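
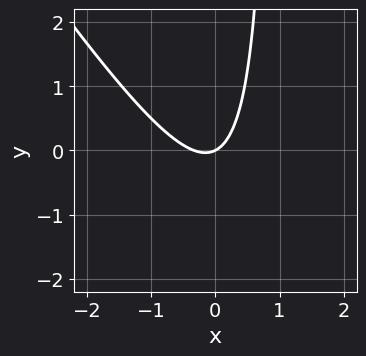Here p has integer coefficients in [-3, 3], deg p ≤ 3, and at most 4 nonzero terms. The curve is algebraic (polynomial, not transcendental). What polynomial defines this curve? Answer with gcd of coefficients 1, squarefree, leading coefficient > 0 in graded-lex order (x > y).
3*x^2 + 2*x*y + x - 2*y

(a) The degree is 2 — a generic line meets the curve in up to 2 points.
(b) Reading off the gridlines: it crosses the x-axis at the gridline x = 0; it crosses the y-axis at the gridline y = 0.
(c) Putting this together gives p.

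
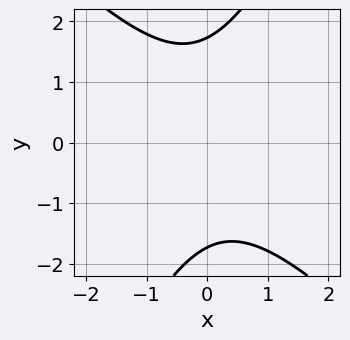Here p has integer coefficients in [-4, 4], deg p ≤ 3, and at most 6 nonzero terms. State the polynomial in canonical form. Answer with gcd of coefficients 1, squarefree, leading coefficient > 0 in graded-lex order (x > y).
First, the degree is 2 — the shape is more complex than any degree-1 curve.
Next, reading off the gridlines: the curve avoids every integer x-axis point in the box.
Finally, fitting integer coefficients to these (and the overall shape) gives p.

2*x^2 + x*y - y^2 + 3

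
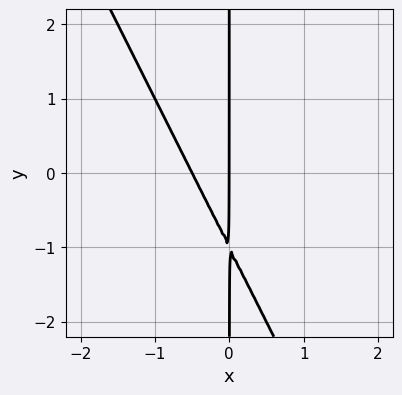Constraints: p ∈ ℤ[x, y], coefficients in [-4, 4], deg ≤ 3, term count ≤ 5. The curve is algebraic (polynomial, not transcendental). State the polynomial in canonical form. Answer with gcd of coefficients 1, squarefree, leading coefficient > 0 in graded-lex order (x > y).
First, degree: no degree-1 curve has this shape, so deg p = 2.
Next, from the visible intercepts: it meets the x-axis at x = 0 (among the integer gridlines); every point of the y-axis in the box is on the curve.
Finally, these observations pin down the coefficients.

2*x^2 + x*y + x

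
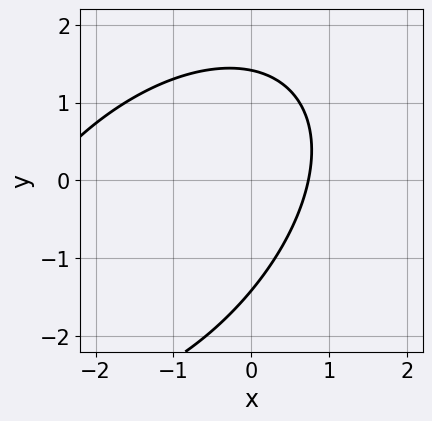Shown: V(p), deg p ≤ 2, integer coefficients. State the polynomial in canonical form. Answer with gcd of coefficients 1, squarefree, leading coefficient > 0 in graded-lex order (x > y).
x^2 - x*y + y^2 + 2*x - 2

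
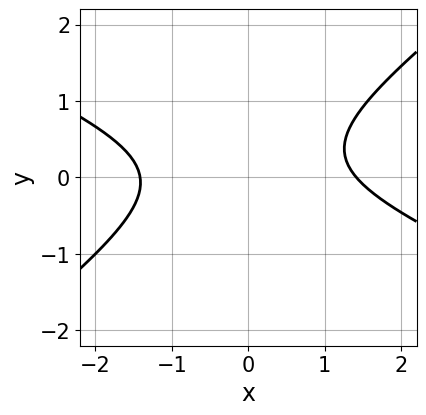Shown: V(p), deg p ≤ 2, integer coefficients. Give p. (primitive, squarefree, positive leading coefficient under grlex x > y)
x^2 + x*y - 3*y^2 + y - 2

The degree is 2 — no degree-1 curve has this shape.
From the axis intercepts and sections: no y-intercept at any integer in the box.
Solving for integer coefficients yields p as stated.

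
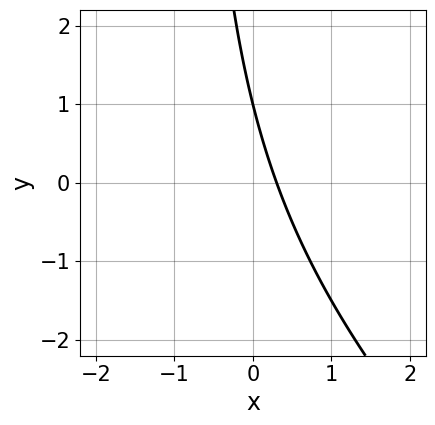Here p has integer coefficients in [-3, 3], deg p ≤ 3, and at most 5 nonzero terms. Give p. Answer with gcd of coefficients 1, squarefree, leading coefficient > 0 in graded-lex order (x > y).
x^2 + x*y + 3*x + y - 1

1. The degree is 2 — the shape is more complex than any degree-1 curve.
2. From the axis intercepts and sections: it crosses the y-axis at the gridline y = 1.
3. Together with the visible shape, these determine p as stated.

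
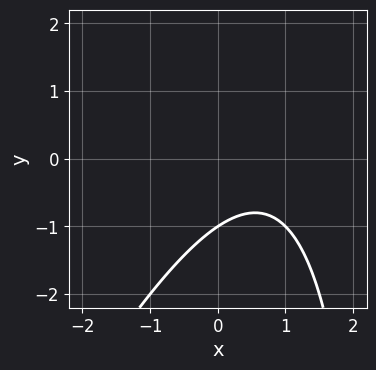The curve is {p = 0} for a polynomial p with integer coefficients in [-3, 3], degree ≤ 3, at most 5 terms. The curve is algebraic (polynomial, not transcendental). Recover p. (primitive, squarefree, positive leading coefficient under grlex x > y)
2*x^2 - x*y - 3*x + 3*y + 3

(a) The degree is 2 — no degree-1 curve has this shape.
(b) From the axis intercepts and sections: it misses every integer gridline on the x-axis; it meets the y-axis at y = -1 (among the integer gridlines).
(c) Assembling these constraints gives the stated polynomial.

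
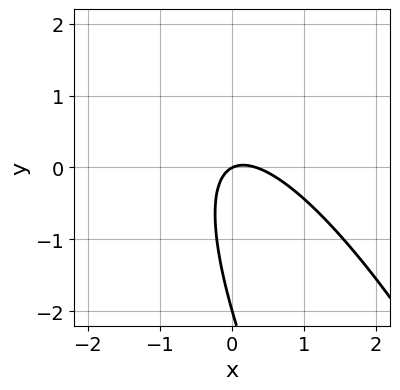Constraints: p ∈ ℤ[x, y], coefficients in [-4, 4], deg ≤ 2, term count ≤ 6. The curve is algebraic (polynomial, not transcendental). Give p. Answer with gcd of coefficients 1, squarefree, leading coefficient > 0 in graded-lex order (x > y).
3*x^2 + 3*x*y + y^2 - x + 2*y

1. Degree: no degree-1 curve has this shape, so deg p = 2.
2. Against the integer gridlines: the y-axis gridline crossings are at y ∈ {-2, 0}; it meets the x-axis at x = 0 (among the integer gridlines).
3. The integer polynomial consistent with all of this is the stated p.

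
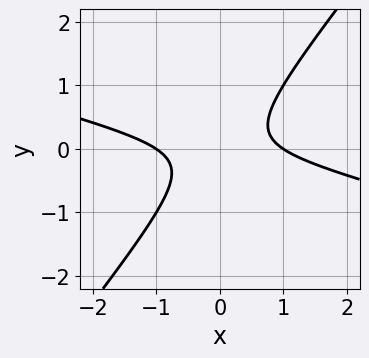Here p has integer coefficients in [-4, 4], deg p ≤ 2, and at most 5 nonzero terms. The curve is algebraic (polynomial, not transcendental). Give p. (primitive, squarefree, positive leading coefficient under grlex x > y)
x^2 + 3*x*y - 3*y^2 - 1

(a) deg p = 2.
(b) Against the integer gridlines: the curve avoids every integer y-axis point in the box; the x-axis gridline crossings are at x ∈ {-1, 1}.
(c) Fitting integer coefficients to these (and the overall shape) gives p.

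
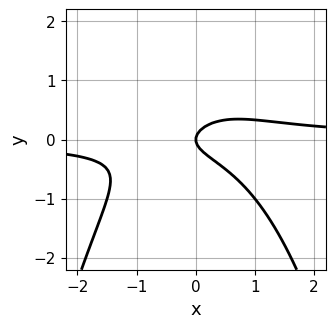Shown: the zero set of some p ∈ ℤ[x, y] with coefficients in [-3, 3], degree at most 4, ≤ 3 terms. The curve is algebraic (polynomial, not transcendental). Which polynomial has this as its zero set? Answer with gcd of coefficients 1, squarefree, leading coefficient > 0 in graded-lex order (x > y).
2*x^2*y + 3*y^2 - x

1. deg p = 3.
2. Against the integer gridlines: it meets the y-axis at y = 0 (among the integer gridlines); it crosses the x-axis at the gridline x = 0.
3. Together with the visible shape, these determine p as stated.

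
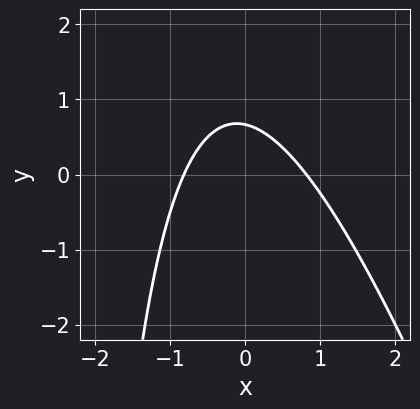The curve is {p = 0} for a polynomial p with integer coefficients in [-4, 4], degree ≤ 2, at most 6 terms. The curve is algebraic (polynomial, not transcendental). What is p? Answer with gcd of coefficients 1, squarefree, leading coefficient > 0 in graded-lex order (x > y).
3*x^2 + x*y + 3*y - 2

The degree is 2 — no degree-1 curve has this shape.
Matching integer coefficients to the picture gives p.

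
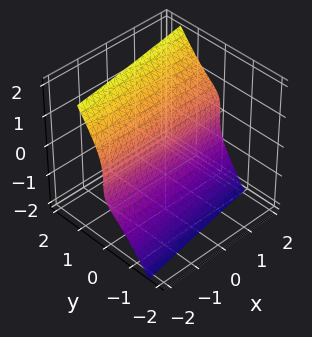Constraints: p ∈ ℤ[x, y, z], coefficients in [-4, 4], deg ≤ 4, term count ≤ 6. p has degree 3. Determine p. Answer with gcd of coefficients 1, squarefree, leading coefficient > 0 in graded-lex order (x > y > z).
First, the degree is 3 — a generic line meets the surface in up to 3 points.
Then, from the visible intercepts: the visible x-axis segment lies entirely on the surface; it crosses the z-axis at the gridline z = 0.
Finally, together with the visible shape, these determine p as stated.

x*y*z - 3*y^3 + z^3 - 3*y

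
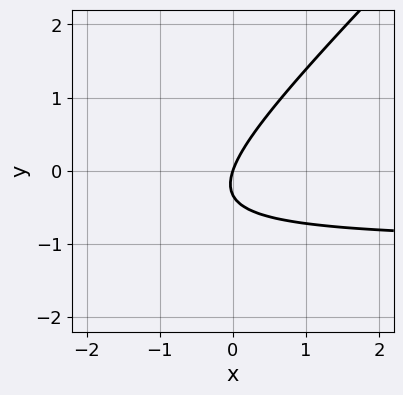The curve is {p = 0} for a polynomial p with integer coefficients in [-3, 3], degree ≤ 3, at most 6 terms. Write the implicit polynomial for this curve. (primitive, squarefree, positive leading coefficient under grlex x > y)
3*x*y - 3*y^2 + 3*x - y

deg p = 2. No degree-1 curve has this shape.
Observable constraints: it crosses the x-axis at the gridline x = 0; it crosses the y-axis at the gridline y = 0.
These observations pin down the coefficients.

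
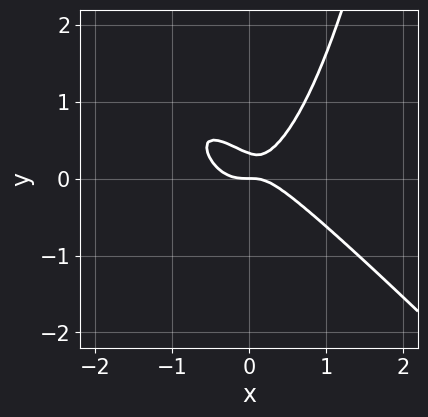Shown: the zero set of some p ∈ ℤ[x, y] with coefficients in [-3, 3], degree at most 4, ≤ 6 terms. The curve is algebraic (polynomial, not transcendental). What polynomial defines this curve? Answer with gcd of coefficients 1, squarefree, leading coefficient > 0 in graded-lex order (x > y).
(a) Degree: a generic line meets the curve in up to 3 points, so deg p = 3.
(b) Against the integer gridlines: it crosses the y-axis at the gridline y = 0; it meets the x-axis at x = 0 (among the integer gridlines).
(c) The integer polynomial consistent with all of this is the stated p.

3*x^3 + 3*x^2*y - x*y - 3*y^2 + y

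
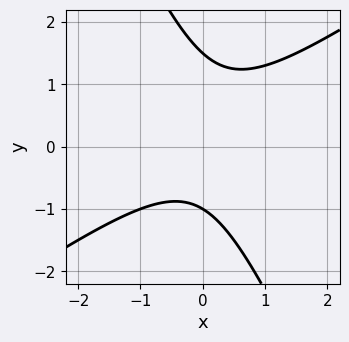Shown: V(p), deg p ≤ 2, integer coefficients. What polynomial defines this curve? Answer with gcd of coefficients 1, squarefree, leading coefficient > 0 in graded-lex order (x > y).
3*x^2 - 3*x*y - 2*y^2 + y + 3

(a) The degree is 2 — no degree-1 curve has this shape.
(b) From the visible intercepts: one y-axis crossing is at y = -1; the curve avoids every integer x-axis point in the box.
(c) The integer polynomial consistent with all of this is the stated p.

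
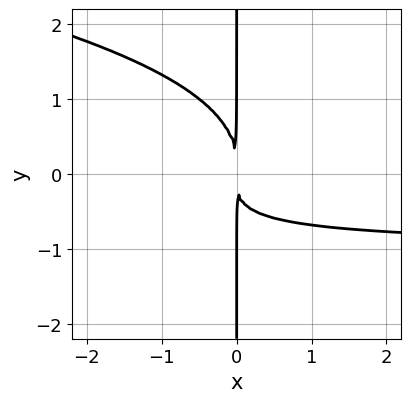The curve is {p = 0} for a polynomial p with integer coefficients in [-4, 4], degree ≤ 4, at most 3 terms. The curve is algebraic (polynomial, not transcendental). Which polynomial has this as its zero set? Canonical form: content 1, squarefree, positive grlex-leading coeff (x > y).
x*y^3 + x^2*y + x^2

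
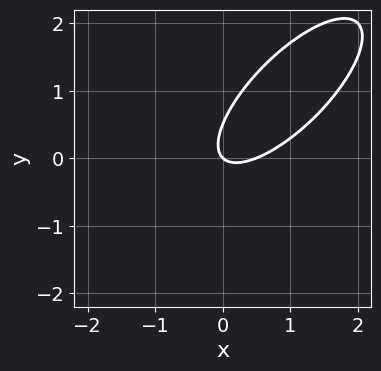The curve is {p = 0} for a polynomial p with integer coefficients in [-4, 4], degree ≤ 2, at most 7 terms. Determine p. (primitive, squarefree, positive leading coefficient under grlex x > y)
1. deg p = 2. No degree-1 curve has this shape.
2. Reading off the gridlines: one x-axis crossing is at x = 0; it meets the y-axis at y = 0 (among the integer gridlines).
3. Fitting integer coefficients to these (and the overall shape) gives p.

2*x^2 - 3*x*y + 2*y^2 - x - y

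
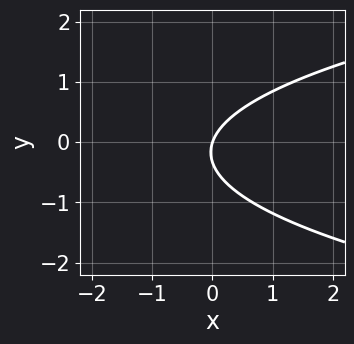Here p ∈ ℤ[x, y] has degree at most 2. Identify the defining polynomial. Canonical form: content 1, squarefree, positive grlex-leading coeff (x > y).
First, deg p = 2.
Next, checking where it meets the axes: it crosses the y-axis at the gridline y = 0; it meets the x-axis at x = 0 (among the integer gridlines).
Finally, assembling these constraints gives the stated polynomial.

3*y^2 - 3*x + y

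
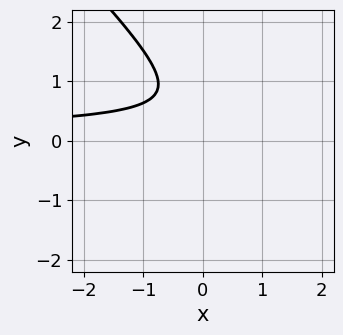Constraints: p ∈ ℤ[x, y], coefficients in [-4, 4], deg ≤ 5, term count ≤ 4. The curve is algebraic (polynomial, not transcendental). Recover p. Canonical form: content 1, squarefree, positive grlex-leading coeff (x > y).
2*x*y^3 + 2*y^4 + 2*x*y^2 + 1

1. Degree: no degree-3 curve has this shape, so deg p = 4.
2. Reading off the gridlines: it misses every integer gridline on the x-axis; it misses every integer gridline on the y-axis.
3. The integer polynomial consistent with all of this is the stated p.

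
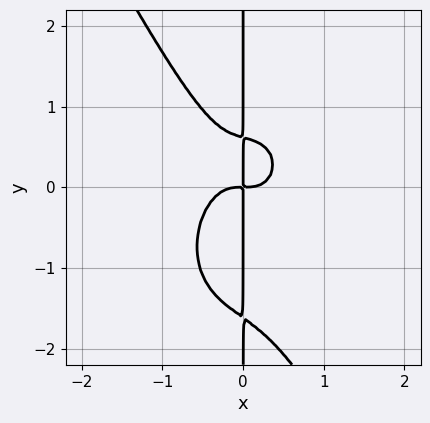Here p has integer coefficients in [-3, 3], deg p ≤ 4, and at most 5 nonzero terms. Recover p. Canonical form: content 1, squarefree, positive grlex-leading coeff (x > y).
3*x^4 + x^2*y^2 + x*y^3 + x*y^2 - x*y

1. Degree: no degree-3 curve has this shape, so deg p = 4.
2. Checking where it meets the axes: the visible y-axis segment lies entirely on the curve.
3. Fitting integer coefficients to these (and the overall shape) gives p.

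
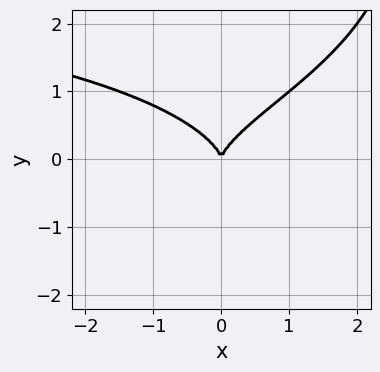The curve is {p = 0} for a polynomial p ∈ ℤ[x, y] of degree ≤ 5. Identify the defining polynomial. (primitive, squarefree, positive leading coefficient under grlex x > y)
First, the degree is 4 — the shape is more complex than any degree-3 curve.
Next, from the axis intercepts and sections: it meets the y-axis at y = 0 (among the integer gridlines); it crosses the x-axis at the gridline x = 0.
Finally, fitting integer coefficients to these (and the overall shape) gives p.

x*y^3 - 3*y^3 + 2*x^2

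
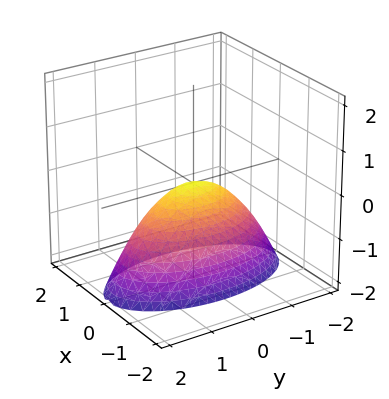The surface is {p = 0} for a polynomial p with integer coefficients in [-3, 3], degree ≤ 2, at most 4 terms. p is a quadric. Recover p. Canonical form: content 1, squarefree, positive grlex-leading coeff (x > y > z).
The degree is 2 — a paraboloid; a quadric.
Symmetries: the y ↦ −y reflection is a symmetry, so y appears only in even powers; the x ↦ −x reflection is a symmetry, so x appears only in even powers.
Checking where it meets the axes: it meets the y-axis at y = 0 (among the integer gridlines); it crosses the z-axis at the gridline z = 0; it crosses the x-axis at the gridline x = 0.
Matching integer coefficients to the picture gives p.

3*x^2 + y^2 + 2*z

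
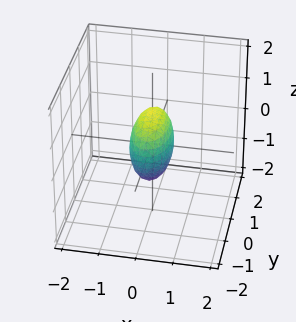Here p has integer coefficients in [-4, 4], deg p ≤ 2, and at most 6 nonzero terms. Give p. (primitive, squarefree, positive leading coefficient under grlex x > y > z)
3*x^2 + y^2 + z^2 - 1

First, degree: a closed, bounded, convex surface; a quadric, so deg p = 2.
Next, symmetries: mirror symmetry x ↦ −x ⇒ only even powers of x; it's symmetric under y → −y, forcing even powers of y; mirror symmetry z ↦ −z ⇒ only even powers of z.
Then, against the integer gridlines: the z-axis gridline crossings are at z ∈ {-1, 1}; the y-axis gridline crossings are at y ∈ {-1, 1}.
Finally, the integer polynomial consistent with all of this is the stated p.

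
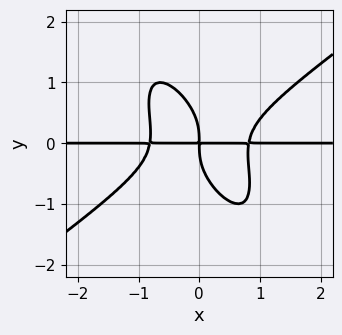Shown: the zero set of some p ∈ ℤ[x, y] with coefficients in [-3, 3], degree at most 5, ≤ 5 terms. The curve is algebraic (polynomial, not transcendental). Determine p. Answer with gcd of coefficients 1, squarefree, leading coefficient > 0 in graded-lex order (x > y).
3*x^3*y - x^2*y^2 - 3*x*y^3 - 2*y^4 - 2*x*y

deg p = 4.
Checking where it meets the axes: the visible x-axis segment lies entirely on the curve.
The integer polynomial consistent with all of this is the stated p.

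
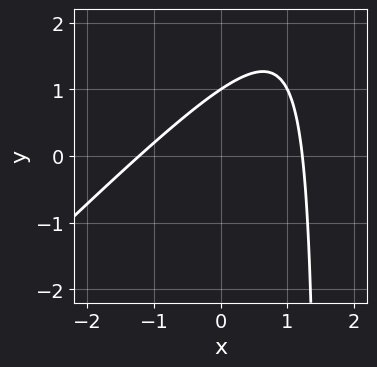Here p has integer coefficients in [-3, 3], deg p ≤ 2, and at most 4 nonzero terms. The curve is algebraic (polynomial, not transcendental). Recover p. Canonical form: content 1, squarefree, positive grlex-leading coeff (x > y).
1. deg p = 2.
2. Observable constraints: one y-axis crossing is at y = 1.
3. Together with the visible shape, these determine p as stated.

2*x^2 - 2*x*y + 3*y - 3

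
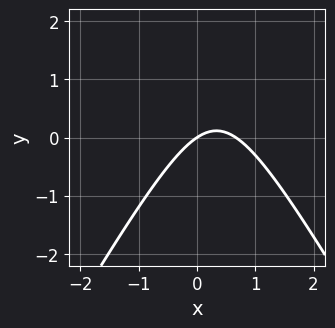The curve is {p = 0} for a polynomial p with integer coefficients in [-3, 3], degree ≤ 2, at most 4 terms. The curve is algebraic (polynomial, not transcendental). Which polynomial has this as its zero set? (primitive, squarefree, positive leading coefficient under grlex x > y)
3*x^2 - y^2 - 2*x + 3*y

First, the degree is 2 — no degree-1 curve has this shape.
Next, observable constraints: it meets the x-axis at x = 0 (among the integer gridlines); it crosses the y-axis at the gridline y = 0.
Finally, assembling these constraints gives the stated polynomial.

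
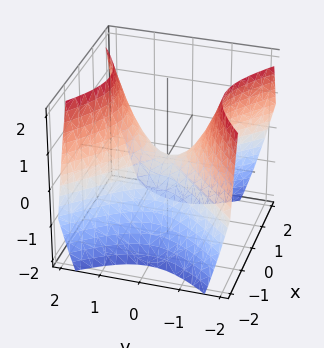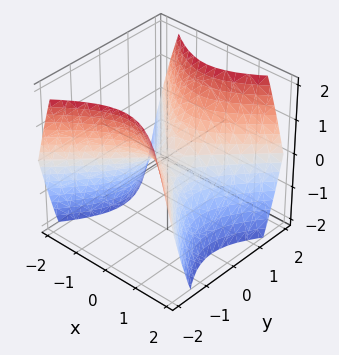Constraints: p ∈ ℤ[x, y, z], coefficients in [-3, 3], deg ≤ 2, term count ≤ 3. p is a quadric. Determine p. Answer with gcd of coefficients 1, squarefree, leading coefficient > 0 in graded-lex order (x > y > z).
First, the degree is 2 — a hyperbolic paraboloid; a quadric.
Then, symmetries: mirror symmetry y ↦ −y ⇒ only even powers of y; the x ↦ −x reflection is a symmetry, so x appears only in even powers.
Then, reading off the gridlines: one y-axis crossing is at y = 0; it meets the z-axis at z = 0 (among the integer gridlines); one x-axis crossing is at x = 0.
Finally, fitting integer coefficients to these (and the overall shape) gives p.

x^2 - y^2 + z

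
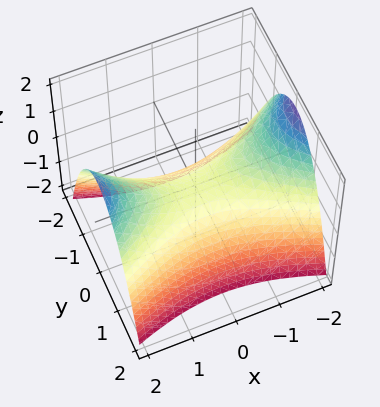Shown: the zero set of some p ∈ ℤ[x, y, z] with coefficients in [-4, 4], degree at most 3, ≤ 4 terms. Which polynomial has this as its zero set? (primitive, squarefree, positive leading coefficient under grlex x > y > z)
x^2 - 3*y^2 - 3*z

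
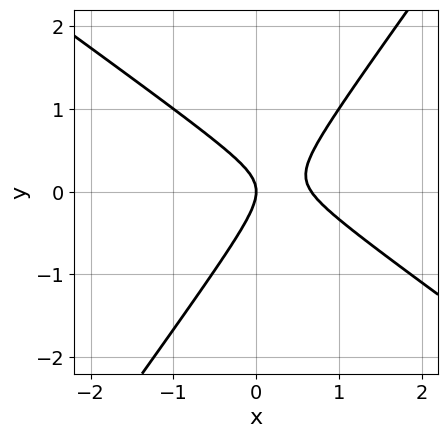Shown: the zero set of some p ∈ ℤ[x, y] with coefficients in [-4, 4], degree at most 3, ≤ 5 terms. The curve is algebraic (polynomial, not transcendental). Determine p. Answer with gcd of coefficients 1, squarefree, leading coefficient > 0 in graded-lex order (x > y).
1. deg p = 2. A generic line meets the curve in up to 2 points.
2. Checking where it meets the axes: it crosses the y-axis at the gridline y = 0; it meets the x-axis at x = 0 (among the integer gridlines).
3. Fitting integer coefficients to these (and the overall shape) gives p.

3*x^2 + 2*x*y - 3*y^2 - 2*x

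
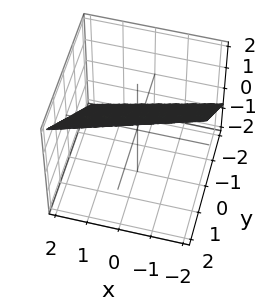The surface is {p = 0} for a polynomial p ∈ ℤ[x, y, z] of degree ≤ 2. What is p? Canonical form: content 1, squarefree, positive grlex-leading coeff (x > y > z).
(a) deg p = 1. The surface is flat (a plane).
(b) From the axis intercepts and sections: one x-axis crossing is at x = 2.
(c) Matching integer coefficients to the picture gives p.

x - 3*y + 3*z - 2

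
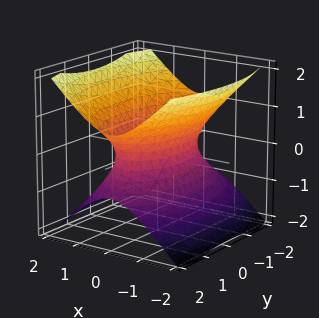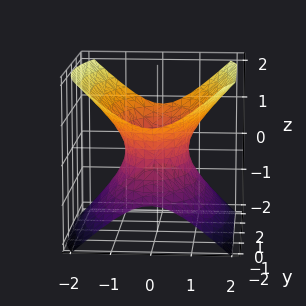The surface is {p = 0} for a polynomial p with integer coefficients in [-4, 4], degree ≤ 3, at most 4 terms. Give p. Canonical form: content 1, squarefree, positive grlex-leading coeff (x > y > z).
3*x^2 + y^2 - 3*z^2 - 2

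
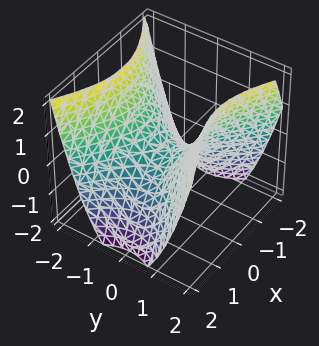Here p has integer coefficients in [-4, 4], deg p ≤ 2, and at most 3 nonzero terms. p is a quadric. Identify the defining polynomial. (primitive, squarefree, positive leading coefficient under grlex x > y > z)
1. deg p = 2. A saddle surface; a quadric.
2. Symmetries: the y ↦ −y reflection is a symmetry, so y appears only in even powers; mirror symmetry x ↦ −x ⇒ only even powers of x.
3. Observable constraints: it crosses the x-axis at the gridline x = 0; one y-axis crossing is at y = 0.
4. Matching integer coefficients to the picture gives p.

2*x^2 - 3*y^2 + 3*z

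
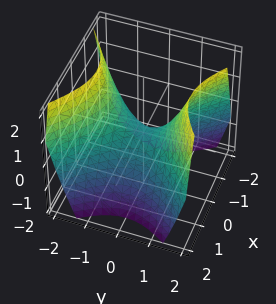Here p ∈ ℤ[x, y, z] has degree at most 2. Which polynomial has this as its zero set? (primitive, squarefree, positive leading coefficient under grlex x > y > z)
x^2 - y^2 + z

The degree is 2 — a saddle surface; a quadric.
Symmetries: mirror symmetry x ↦ −x ⇒ only even powers of x; it's symmetric under y → −y, forcing even powers of y.
From the axis intercepts and sections: it meets the y-axis at y = 0 (among the integer gridlines); it meets the z-axis at z = 0 (among the integer gridlines); it meets the x-axis at x = 0 (among the integer gridlines).
These observations pin down the coefficients.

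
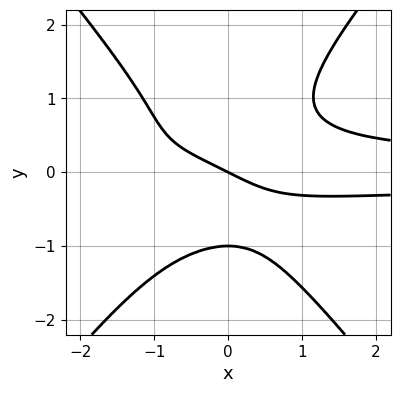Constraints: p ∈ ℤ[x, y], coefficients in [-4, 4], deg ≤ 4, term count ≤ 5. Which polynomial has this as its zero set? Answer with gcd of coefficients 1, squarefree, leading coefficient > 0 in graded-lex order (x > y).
deg p = 4. A generic line meets the curve in up to 4 points.
Observable constraints: among the integer gridlines, it crosses the y-axis at y ∈ {-1, 0}; it meets the x-axis at x = 0 (among the integer gridlines).
Putting this together gives p.

3*x^2*y^2 - 2*y^4 + x*y^2 - x - 2*y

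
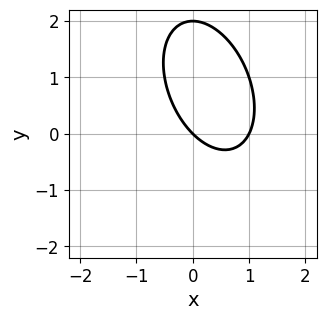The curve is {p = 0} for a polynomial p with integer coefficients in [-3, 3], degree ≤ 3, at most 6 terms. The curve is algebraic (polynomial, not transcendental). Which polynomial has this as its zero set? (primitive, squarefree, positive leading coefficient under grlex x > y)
deg p = 2. The shape is more complex than any degree-1 curve.
From the axis intercepts and sections: among the integer gridlines, it crosses the x-axis at x ∈ {0, 1}; the y-axis gridline crossings are at y ∈ {0, 2}.
Together with the visible shape, these determine p as stated.

2*x^2 + x*y + y^2 - 2*x - 2*y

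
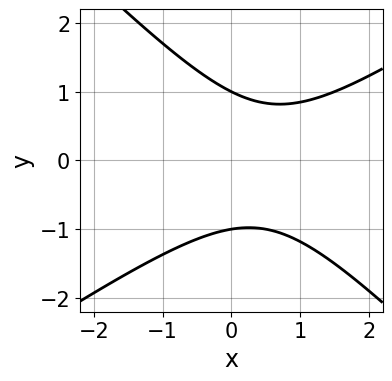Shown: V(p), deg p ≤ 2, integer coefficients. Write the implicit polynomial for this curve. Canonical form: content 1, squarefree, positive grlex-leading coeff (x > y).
2*x^2 - x*y - 3*y^2 - 2*x + 3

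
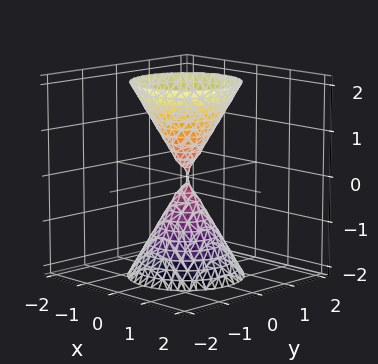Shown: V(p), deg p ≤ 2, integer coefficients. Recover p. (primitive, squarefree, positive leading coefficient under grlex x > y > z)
(a) The picture has 2 separate pieces. They look like related sheets of one shape, so recover p as a whole.
(b) Degree: a double cone through the origin; a quadric, so deg p = 2.
(c) Symmetries: every cross-section ⟂ z is a circle, so x, y appear only via x² + y²; the z ↦ −z reflection is a symmetry, so z appears only in even powers.
(d) Against the integer gridlines: it crosses the z-axis at the gridline z = 0; it meets the x-axis at x = 0 (among the integer gridlines).
(e) Fitting integer coefficients to these (and the overall shape) gives p.

3*x^2 + 3*y^2 - z^2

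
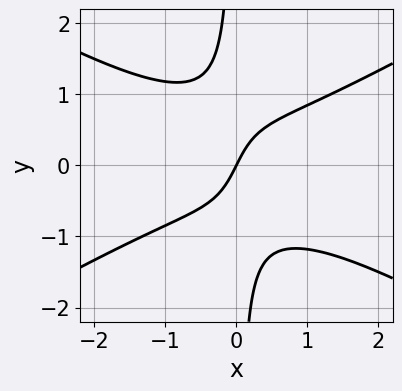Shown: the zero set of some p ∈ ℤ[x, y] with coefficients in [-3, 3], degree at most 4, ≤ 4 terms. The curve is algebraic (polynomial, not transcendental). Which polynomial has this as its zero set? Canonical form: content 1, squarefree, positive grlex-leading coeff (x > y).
deg p = 3. The shape is more complex than any degree-2 curve.
Reading off the gridlines: it crosses the y-axis at the gridline y = 0; one x-axis crossing is at x = 0.
Together with the visible shape, these determine p as stated.

x^3 - 3*x*y^2 + 2*x - y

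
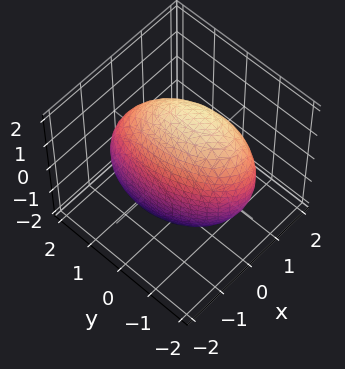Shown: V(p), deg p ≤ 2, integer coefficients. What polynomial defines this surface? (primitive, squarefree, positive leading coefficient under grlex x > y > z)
1. deg p = 2. The shape is more complex than any degree-1 surface.
2. Observable constraints: the x-axis gridline crossings are at x ∈ {-1, 1}.
3. Assembling these constraints gives the stated polynomial.

3*x^2 + x*y - x*z + y^2 + z^2 - 3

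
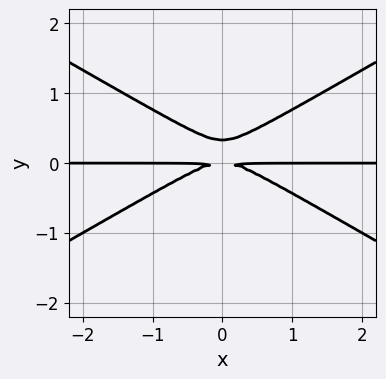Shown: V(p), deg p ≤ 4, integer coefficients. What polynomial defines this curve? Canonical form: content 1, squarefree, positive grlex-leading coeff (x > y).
x^2*y - 3*y^3 + y^2

First, the degree is 3 — the shape is more complex than any degree-2 curve.
Next, symmetries: it's symmetric under x → −x, forcing even powers of x.
Next, from the axis intercepts and sections: every point of the x-axis in the box is on the curve.
Finally, matching integer coefficients to the picture gives p.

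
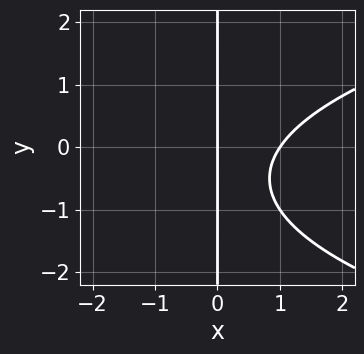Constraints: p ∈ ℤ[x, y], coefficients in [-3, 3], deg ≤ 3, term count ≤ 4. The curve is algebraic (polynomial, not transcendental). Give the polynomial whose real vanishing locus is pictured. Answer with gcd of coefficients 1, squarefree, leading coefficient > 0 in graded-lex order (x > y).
Degree: the shape is more complex than any degree-2 curve, so deg p = 3.
Observable constraints: among the integer gridlines, it crosses the x-axis at x ∈ {0, 1}; the visible y-axis segment lies entirely on the curve.
These observations pin down the coefficients.

2*x*y^2 - 3*x^2 + 2*x*y + 3*x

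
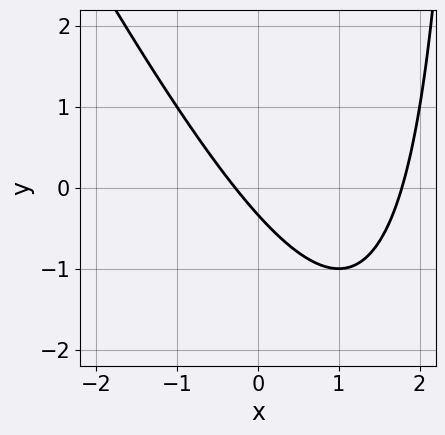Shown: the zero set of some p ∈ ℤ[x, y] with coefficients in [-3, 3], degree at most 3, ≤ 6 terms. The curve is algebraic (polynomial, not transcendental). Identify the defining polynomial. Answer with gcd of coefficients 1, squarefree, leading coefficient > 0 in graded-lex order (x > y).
(a) The degree is 2 — no degree-1 curve has this shape.
(b) Matching integer coefficients to the picture gives p.

2*x^2 + x*y - 3*x - 3*y - 1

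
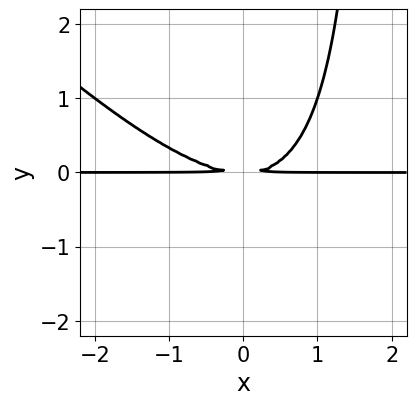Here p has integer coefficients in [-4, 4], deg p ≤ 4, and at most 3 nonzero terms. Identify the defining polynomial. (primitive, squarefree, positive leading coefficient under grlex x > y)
x^2*y + x*y^2 - 2*y^2

deg p = 3. The shape is more complex than any degree-2 curve.
Observable constraints: the visible x-axis segment lies entirely on the curve.
Fitting integer coefficients to these (and the overall shape) gives p.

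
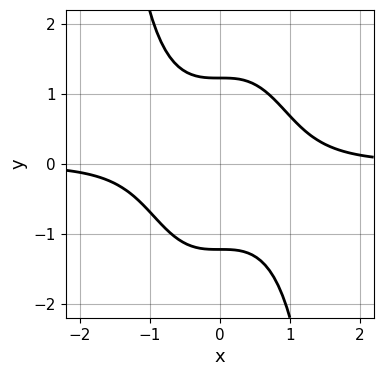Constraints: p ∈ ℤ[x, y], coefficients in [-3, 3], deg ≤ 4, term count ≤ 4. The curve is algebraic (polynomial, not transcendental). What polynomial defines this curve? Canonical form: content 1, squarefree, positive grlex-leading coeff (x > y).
3*x^3*y + 2*y^2 - 3

Degree: the shape is more complex than any degree-3 curve, so deg p = 4.
From the axis intercepts and sections: no x-intercept at any integer in the box.
The integer polynomial consistent with all of this is the stated p.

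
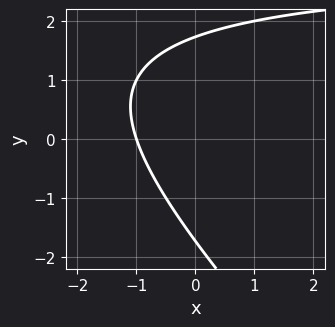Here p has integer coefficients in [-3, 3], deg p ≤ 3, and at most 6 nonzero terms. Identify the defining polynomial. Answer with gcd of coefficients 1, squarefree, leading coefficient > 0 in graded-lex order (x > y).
x*y + y^2 - 3*x - 3

deg p = 2. The shape is more complex than any degree-1 curve.
Observable constraints: it meets the x-axis at x = -1 (among the integer gridlines).
Together with the visible shape, these determine p as stated.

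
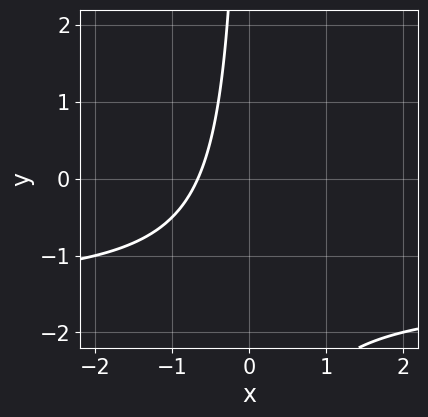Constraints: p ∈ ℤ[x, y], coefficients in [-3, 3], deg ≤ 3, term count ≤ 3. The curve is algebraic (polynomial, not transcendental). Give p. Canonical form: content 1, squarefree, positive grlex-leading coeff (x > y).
2*x*y + 3*x + 2

First, deg p = 2. The shape is more complex than any degree-1 curve.
Next, from the axis intercepts and sections: no y-intercept at any integer in the box.
Finally, assembling these constraints gives the stated polynomial.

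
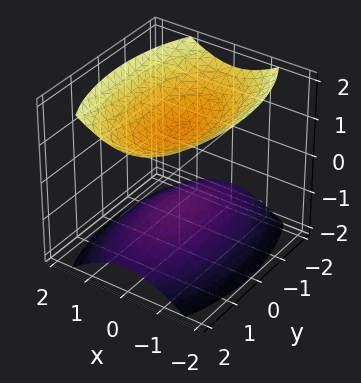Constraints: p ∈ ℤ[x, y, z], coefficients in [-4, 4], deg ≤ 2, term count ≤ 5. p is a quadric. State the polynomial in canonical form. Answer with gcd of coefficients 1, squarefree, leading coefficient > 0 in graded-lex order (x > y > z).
I count 2 distinct pieces.
The degree is 2 — two separate bowl-shaped sheets opening away from each other; a quadric.
Symmetries: it's symmetric under x → −x, forcing even powers of x; it's symmetric under z → −z, forcing even powers of z; it's symmetric under y → −y, forcing even powers of y.
From the axis intercepts and sections: no x-intercept at any integer in the box; the z-axis gridline crossings are at z ∈ {-1, 1}.
Assembling these constraints gives the stated polynomial.

3*x^2 + y^2 - 3*z^2 + 3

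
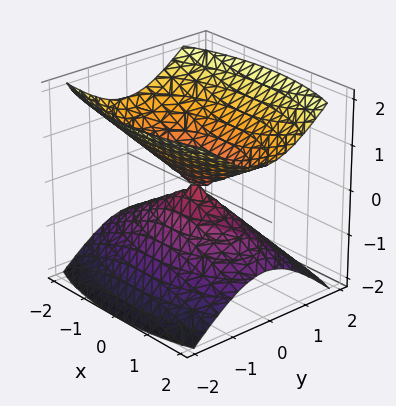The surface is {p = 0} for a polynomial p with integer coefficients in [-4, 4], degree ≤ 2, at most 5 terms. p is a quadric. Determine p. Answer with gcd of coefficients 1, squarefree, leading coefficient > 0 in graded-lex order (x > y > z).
First, there are 2 components. Treating them together as one polynomial.
Next, degree: two nappes meeting at a single point; a quadric, so deg p = 2.
Then, symmetries: mirror symmetry y ↦ −y ⇒ only even powers of y; it's symmetric under x → −x, forcing even powers of x; mirror symmetry z ↦ −z ⇒ only even powers of z.
Next, from the axis intercepts and sections: it meets the x-axis at x = 0 (among the integer gridlines); it crosses the y-axis at the gridline y = 0.
Finally, the integer polynomial consistent with all of this is the stated p.

x^2 + 3*y^2 - 3*z^2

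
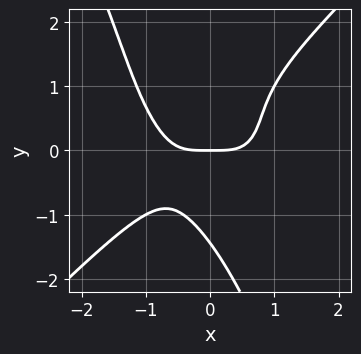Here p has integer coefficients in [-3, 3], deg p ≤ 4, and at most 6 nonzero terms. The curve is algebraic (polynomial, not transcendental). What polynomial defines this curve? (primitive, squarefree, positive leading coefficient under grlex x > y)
3*x^4 - 2*x*y^3 - y^4 + 3*x*y^2 - 3*y

(a) Degree: the shape is more complex than any degree-3 curve, so deg p = 4.
(b) Checking where it meets the axes: it meets the y-axis at y = 0 (among the integer gridlines); it meets the x-axis at x = 0 (among the integer gridlines).
(c) Together with the visible shape, these determine p as stated.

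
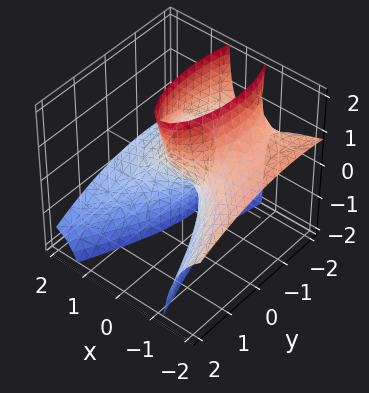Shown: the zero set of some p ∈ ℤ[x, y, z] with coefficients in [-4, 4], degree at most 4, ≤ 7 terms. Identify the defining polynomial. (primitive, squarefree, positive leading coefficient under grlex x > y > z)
x^3 + 3*x^2*z + y^2 + 2*y - z

First, deg p = 3. A generic line meets the surface in up to 3 points.
Then, against the integer gridlines: one x-axis crossing is at x = 0; the y-axis gridline crossings are at y ∈ {-2, 0}.
Finally, the integer polynomial consistent with all of this is the stated p.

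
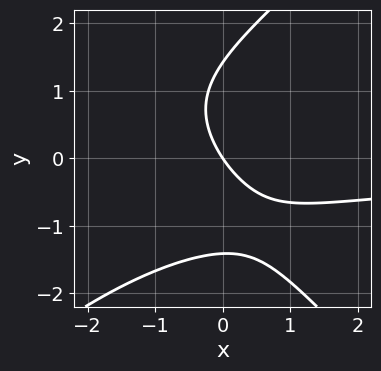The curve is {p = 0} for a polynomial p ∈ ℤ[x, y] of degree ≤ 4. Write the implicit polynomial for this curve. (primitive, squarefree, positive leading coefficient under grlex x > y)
x^2*y - y^3 + 2*x*y + 3*x + 2*y

The degree is 3 — a generic line meets the curve in up to 3 points.
Observable constraints: it meets the x-axis at x = 0 (among the integer gridlines); it crosses the y-axis at the gridline y = 0.
The integer polynomial consistent with all of this is the stated p.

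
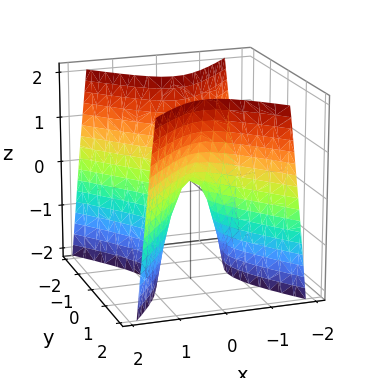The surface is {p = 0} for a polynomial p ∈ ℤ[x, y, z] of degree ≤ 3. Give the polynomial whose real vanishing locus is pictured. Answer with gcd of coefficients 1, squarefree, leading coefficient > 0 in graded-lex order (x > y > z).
3*x^2 - 2*y^2 + z

1. Degree: a hyperbolic paraboloid; a quadric, so deg p = 2.
2. Symmetries: the y ↦ −y reflection is a symmetry, so y appears only in even powers; mirror symmetry x ↦ −x ⇒ only even powers of x.
3. From the axis intercepts and sections: it crosses the z-axis at the gridline z = 0; one x-axis crossing is at x = 0; it crosses the y-axis at the gridline y = 0.
4. Assembling these constraints gives the stated polynomial.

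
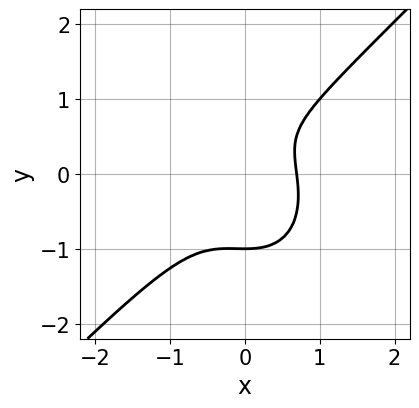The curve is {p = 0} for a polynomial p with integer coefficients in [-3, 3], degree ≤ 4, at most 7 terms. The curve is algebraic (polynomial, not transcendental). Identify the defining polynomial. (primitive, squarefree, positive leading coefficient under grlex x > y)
First, the degree is 3 — no degree-2 curve has this shape.
Next, from the visible intercepts: it meets the y-axis at y = -1 (among the integer gridlines).
Finally, putting this together gives p.

3*x^3 - x^2*y - 2*y^3 + y - 1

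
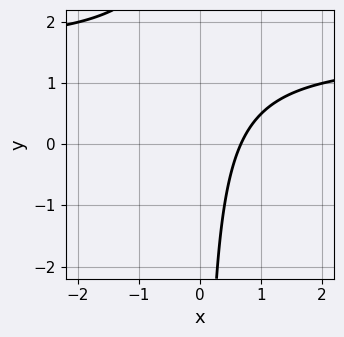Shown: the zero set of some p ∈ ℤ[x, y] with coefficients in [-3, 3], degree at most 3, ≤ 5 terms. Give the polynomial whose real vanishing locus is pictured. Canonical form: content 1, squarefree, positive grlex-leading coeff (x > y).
First, deg p = 2. The shape is more complex than any degree-1 curve.
Next, from the axis intercepts and sections: the curve avoids every integer y-axis point in the box.
Finally, fitting integer coefficients to these (and the overall shape) gives p.

2*x*y - 3*x + 2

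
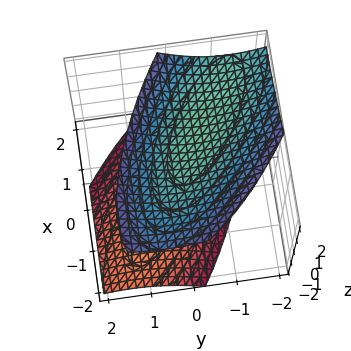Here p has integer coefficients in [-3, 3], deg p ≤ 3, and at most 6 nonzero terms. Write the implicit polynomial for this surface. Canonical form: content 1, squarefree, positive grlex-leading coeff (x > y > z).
x^2 + 2*x*y + 2*y^2 + y*z - 2*z^2 + 3

First, there are 2 components. Treating them together as one polynomial.
Then, the degree is 2 — no degree-1 surface has this shape.
Then, observable constraints: no y-intercept at any integer in the box; the surface avoids every integer x-axis point in the box.
Finally, these observations pin down the coefficients.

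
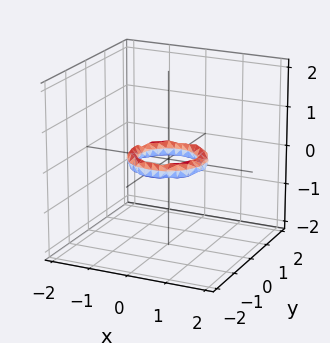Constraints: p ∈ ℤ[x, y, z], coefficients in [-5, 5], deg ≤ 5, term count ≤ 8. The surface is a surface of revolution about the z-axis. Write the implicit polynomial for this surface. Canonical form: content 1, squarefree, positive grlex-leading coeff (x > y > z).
(a) deg p = 4. A generic line meets the surface in up to 4 points.
(b) By symmetry, the surface is invariant under rotation about z: p = q(x² + y², z).
(c) Observable constraints: among the integer gridlines, it crosses the x-axis at x ∈ {-1, 1}; a circular section at z = 0 has radius between 0 and 1.
(d) Matching integer coefficients to the picture gives p. Check: (0, 1, 0) on the y-axis lies on the surface, and p(0, 1, 0) = 0. ✓

2*x^4 + 4*x^2*y^2 + 2*y^4 - 3*x^2 - 3*y^2 + 3*z^2 + 1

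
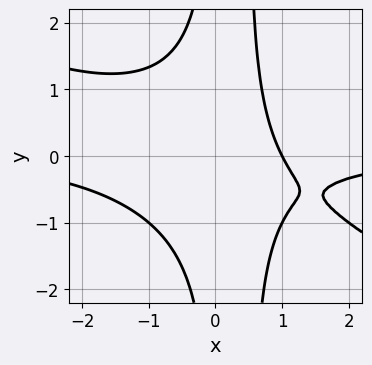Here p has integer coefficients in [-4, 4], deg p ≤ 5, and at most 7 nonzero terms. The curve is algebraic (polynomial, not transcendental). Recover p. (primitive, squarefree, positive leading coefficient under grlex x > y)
deg p = 4. The shape is more complex than any degree-3 curve.
Against the integer gridlines: it crosses the x-axis at the gridline x = 1; the curve avoids every integer y-axis point in the box.
The integer polynomial consistent with all of this is the stated p.

x^3*y + 2*x^2*y^2 - x*y^2 + 2*x - 2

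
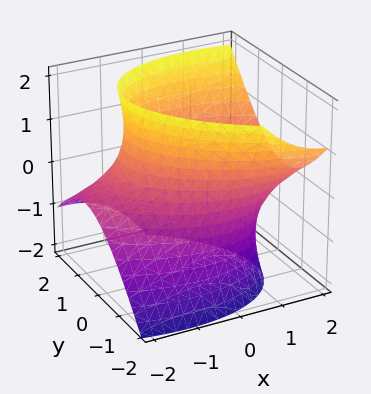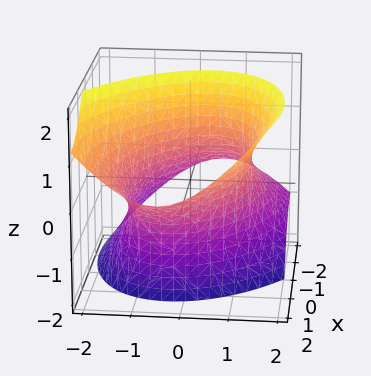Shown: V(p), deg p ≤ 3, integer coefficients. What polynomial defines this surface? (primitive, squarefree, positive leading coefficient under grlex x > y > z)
The degree is 2 — a generic line meets the surface in up to 2 points.
Reading off the gridlines: the surface avoids every integer z-axis point in the box.
Together with the visible shape, these determine p as stated.

x^2 + x*y - 2*x*z + 2*y^2 - z^2 - 3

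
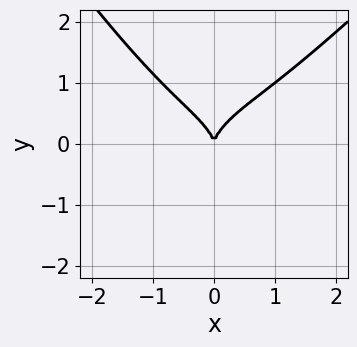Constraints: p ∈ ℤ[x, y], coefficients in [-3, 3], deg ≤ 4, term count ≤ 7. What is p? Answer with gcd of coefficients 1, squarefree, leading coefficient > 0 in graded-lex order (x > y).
1. Degree: the shape is more complex than any degree-3 curve, so deg p = 4.
2. Reading off the gridlines: it crosses the y-axis at the gridline y = 0; it meets the x-axis at x = 0 (among the integer gridlines).
3. Solving for integer coefficients yields p as stated.

3*x^4 - x^3*y - 2*x^2*y^2 - 3*y^3 + 3*x^2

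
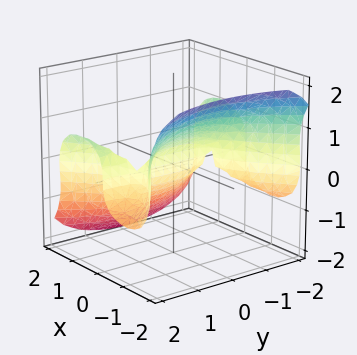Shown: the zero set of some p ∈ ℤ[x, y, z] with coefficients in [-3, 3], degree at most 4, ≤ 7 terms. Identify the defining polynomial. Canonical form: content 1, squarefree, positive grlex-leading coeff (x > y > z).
First, degree: a generic line meets the surface in up to 3 points, so deg p = 3.
Next, from the visible intercepts: it crosses the z-axis at the gridline z = 0; one x-axis crossing is at x = 0; every point of the y-axis in the box is on the surface.
Finally, the integer polynomial consistent with all of this is the stated p.

x^3 - x*y^2 + x*z^2 + 2*z^3 + x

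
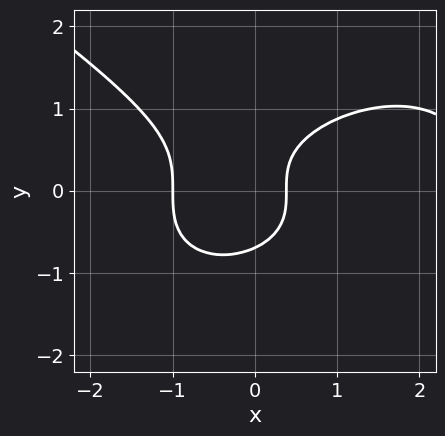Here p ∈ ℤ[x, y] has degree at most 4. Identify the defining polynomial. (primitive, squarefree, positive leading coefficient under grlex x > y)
x^3 + 3*y^3 - 2*x^2 - 2*x + 1

1. deg p = 3. The shape is more complex than any degree-2 curve.
2. Reading off the gridlines: one x-axis crossing is at x = -1.
3. Assembling these constraints gives the stated polynomial.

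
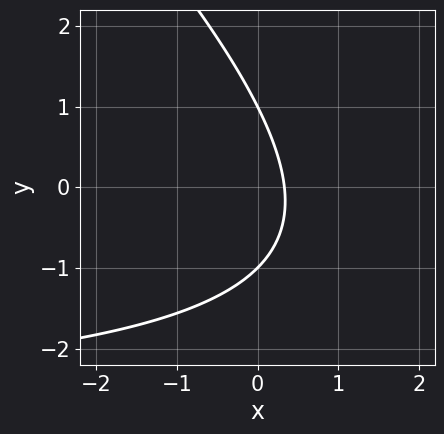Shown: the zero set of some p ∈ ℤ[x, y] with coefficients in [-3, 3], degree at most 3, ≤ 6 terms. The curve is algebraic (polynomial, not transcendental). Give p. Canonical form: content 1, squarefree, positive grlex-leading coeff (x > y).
x*y + y^2 + 3*x - 1

(a) deg p = 2. No degree-1 curve has this shape.
(b) Checking where it meets the axes: among the integer gridlines, it crosses the y-axis at y ∈ {-1, 1}.
(c) Assembling these constraints gives the stated polynomial.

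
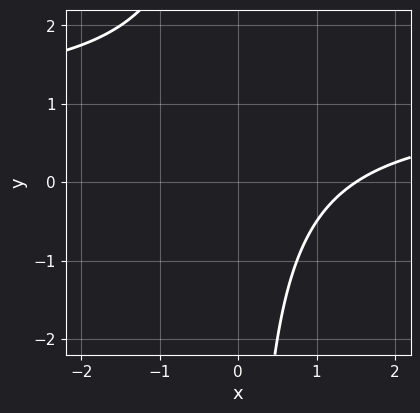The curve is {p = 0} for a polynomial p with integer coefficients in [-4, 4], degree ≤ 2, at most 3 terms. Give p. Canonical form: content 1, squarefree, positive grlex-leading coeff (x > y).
deg p = 2. A generic line meets the curve in up to 2 points.
Against the integer gridlines: the curve avoids every integer y-axis point in the box.
Fitting integer coefficients to these (and the overall shape) gives p.

2*x*y - 2*x + 3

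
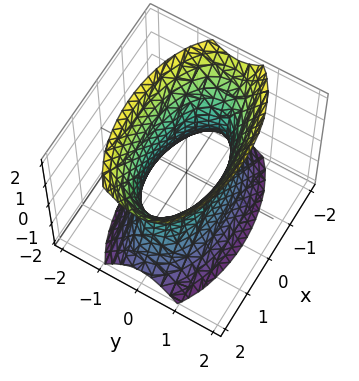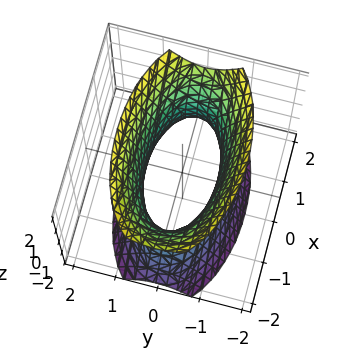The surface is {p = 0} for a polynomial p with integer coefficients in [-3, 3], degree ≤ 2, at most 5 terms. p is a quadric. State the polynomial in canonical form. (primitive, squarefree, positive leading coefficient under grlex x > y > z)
x^2 + 3*y^2 - z^2 - 2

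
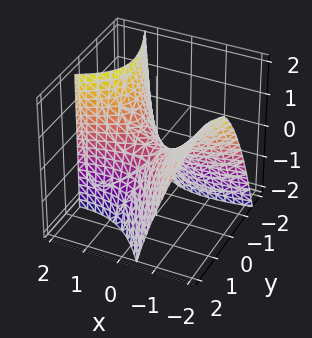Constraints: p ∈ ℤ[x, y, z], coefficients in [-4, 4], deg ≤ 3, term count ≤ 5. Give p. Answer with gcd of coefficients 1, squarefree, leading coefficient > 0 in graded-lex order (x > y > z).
1. The degree is 2 — the shape is more complex than any degree-1 surface.
2. Checking where it meets the axes: it crosses the y-axis at the gridline y = 0; it crosses the x-axis at the gridline x = 0; it meets the z-axis at z = 0 (among the integer gridlines).
3. These observations pin down the coefficients.

x^2 - 3*x*y + x*z - 2*y^2 - 2*z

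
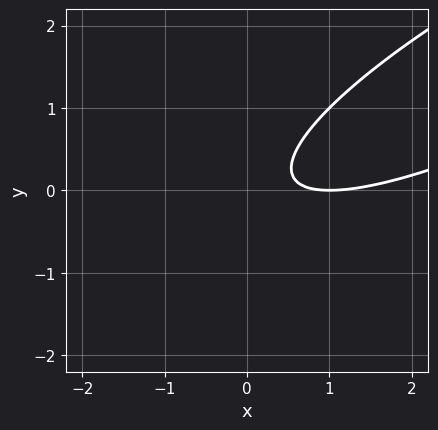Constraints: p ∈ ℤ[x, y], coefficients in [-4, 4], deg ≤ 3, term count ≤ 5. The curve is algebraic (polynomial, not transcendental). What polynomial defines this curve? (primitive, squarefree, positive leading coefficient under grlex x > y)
x^2 - 3*x*y + 3*y^2 - 2*x + 1

First, degree: a generic line meets the curve in up to 2 points, so deg p = 2.
Then, observable constraints: it meets the x-axis at x = 1 (among the integer gridlines); no y-intercept at any integer in the box.
Finally, solving for integer coefficients yields p as stated.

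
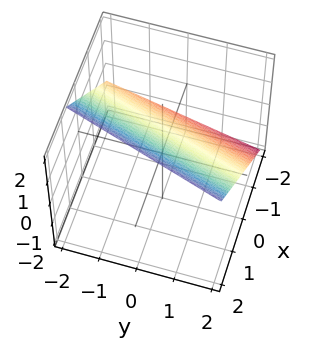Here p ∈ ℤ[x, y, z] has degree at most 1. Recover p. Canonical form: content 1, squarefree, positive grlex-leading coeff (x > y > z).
First, degree: the surface is flat (a plane), so deg p = 1.
Then, reading off the gridlines: it crosses the y-axis at the gridline y = 2.
Finally, fitting integer coefficients to these (and the overall shape) gives p.

3*x - y - 3*z + 2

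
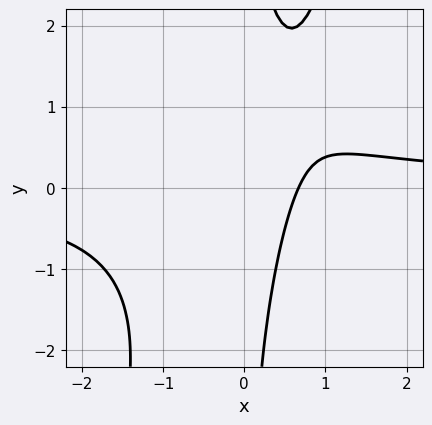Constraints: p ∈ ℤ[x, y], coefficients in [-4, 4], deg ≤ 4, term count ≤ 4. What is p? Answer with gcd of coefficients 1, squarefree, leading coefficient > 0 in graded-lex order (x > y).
(a) deg p = 3.
(b) Reading off the gridlines: it misses every integer gridline on the y-axis.
(c) Matching integer coefficients to the picture gives p.

3*x^2*y - x*y^2 - 3*x + 2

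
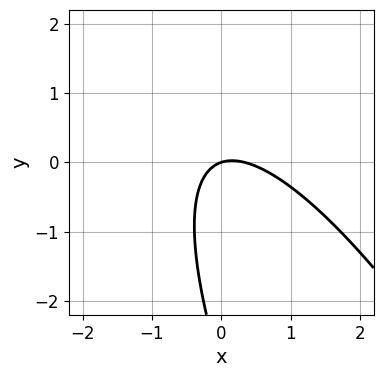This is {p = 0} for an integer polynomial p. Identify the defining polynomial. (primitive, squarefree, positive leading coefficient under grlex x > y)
The degree is 2 — no degree-1 curve has this shape.
From the visible intercepts: it crosses the y-axis at the gridline y = 0; one x-axis crossing is at x = 0.
These observations pin down the coefficients.

3*x^2 + 3*x*y + y^2 - x + 3*y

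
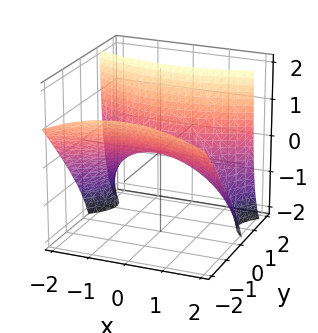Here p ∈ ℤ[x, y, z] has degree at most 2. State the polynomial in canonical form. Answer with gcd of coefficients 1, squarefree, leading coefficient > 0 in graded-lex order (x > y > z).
1. Degree: a generic line meets the surface in up to 2 points, so deg p = 2.
2. Checking where it meets the axes: one x-axis crossing is at x = 0; one z-axis crossing is at z = 0; one y-axis crossing is at y = 0.
3. Putting this together gives p.

x^2 - 3*y^2 - 3*y*z + 3*z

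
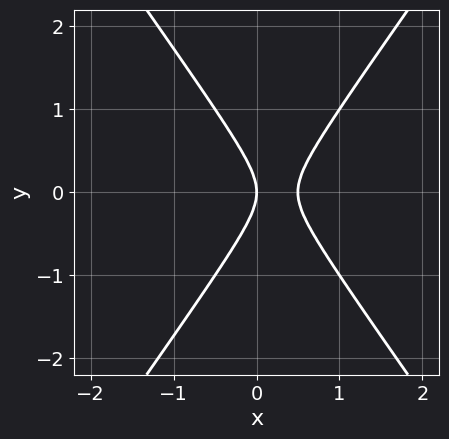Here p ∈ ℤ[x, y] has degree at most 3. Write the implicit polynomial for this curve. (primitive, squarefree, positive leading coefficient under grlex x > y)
First, the degree is 2 — the shape is more complex than any degree-1 curve.
Next, symmetries: mirror symmetry y ↦ −y ⇒ only even powers of y.
Next, checking where it meets the axes: it meets the x-axis at x = 0 (among the integer gridlines); one y-axis crossing is at y = 0.
Finally, these observations pin down the coefficients.

2*x^2 - y^2 - x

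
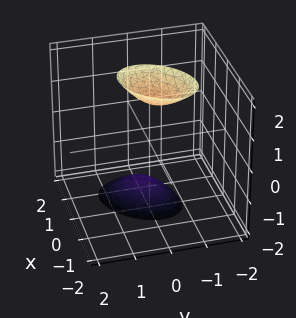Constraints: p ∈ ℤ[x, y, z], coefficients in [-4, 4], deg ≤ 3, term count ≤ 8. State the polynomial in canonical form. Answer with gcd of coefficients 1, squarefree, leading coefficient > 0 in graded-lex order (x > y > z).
3*x^2 - 2*x*y + x*z + 3*y^2 - z^2 + 2

First, I count 2 distinct pieces. They look like related sheets of one shape, so recover p as a whole.
Then, deg p = 2. No degree-1 surface has this shape.
Next, observable constraints: it misses every integer gridline on the x-axis; it misses every integer gridline on the y-axis.
Finally, the integer polynomial consistent with all of this is the stated p.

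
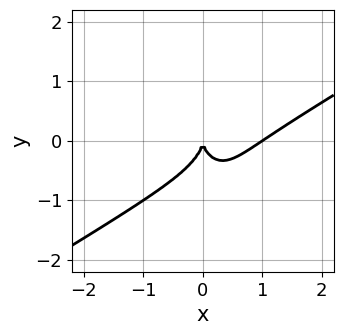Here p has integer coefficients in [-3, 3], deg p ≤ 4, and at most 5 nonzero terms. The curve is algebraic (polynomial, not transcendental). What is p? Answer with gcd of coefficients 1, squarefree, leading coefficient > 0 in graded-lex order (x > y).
(a) The degree is 3 — a generic line meets the curve in up to 3 points.
(b) Reading off the gridlines: one y-axis crossing is at y = 0; the x-axis gridline crossings are at x ∈ {0, 1}.
(c) These observations pin down the coefficients.

2*x^3 - 3*x^2*y - y^3 - 2*x^2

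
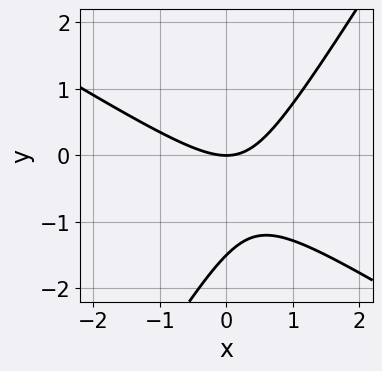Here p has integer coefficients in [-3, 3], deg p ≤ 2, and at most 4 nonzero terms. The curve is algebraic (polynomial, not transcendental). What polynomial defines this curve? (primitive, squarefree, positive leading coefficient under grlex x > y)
1. The degree is 2 — a generic line meets the curve in up to 2 points.
2. From the visible intercepts: it crosses the x-axis at the gridline x = 0; it crosses the y-axis at the gridline y = 0.
3. Matching integer coefficients to the picture gives p.

2*x^2 + 2*x*y - 2*y^2 - 3*y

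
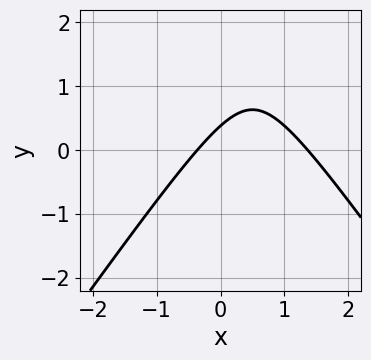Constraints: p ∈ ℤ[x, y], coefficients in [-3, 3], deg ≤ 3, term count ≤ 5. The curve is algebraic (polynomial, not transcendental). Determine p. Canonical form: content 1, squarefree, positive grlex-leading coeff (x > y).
2*x^2 - y^2 - 2*x + 3*y - 1

First, deg p = 2. The shape is more complex than any degree-1 curve.
Finally, solving for integer coefficients yields p as stated.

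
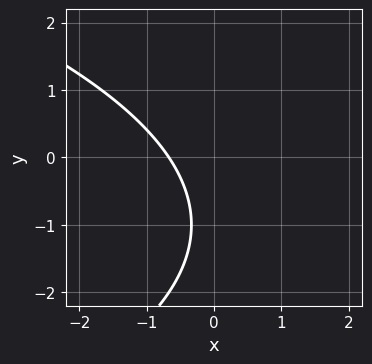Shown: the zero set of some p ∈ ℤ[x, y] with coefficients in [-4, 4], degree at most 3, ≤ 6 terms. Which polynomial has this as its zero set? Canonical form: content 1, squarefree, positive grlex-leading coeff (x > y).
Degree: a generic line meets the curve in up to 2 points, so deg p = 2.
Checking where it meets the axes: it misses every integer gridline on the y-axis.
Together with the visible shape, these determine p as stated.

y^2 + 3*x + 2*y + 2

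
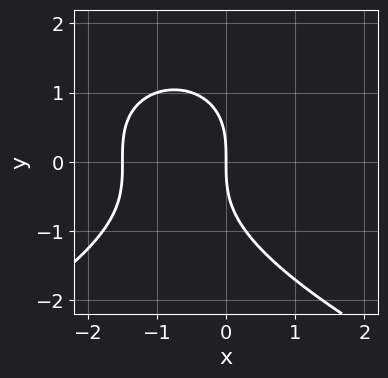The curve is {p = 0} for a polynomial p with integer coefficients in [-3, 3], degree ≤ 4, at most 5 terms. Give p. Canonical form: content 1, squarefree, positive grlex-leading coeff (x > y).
y^3 + 2*x^2 + 3*x

1. deg p = 3. A generic line meets the curve in up to 3 points.
2. Checking where it meets the axes: one y-axis crossing is at y = 0; it crosses the x-axis at the gridline x = 0.
3. Assembling these constraints gives the stated polynomial.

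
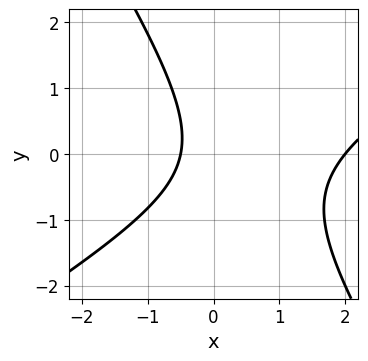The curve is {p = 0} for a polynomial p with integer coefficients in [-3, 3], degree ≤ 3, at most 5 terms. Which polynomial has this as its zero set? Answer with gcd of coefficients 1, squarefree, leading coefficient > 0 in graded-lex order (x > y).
2*x^2 - 2*x*y - 2*y^2 - 3*x - 2

(a) Degree: a generic line meets the curve in up to 2 points, so deg p = 2.
(b) From the visible intercepts: one x-axis crossing is at x = 2; the curve avoids every integer y-axis point in the box.
(c) Solving for integer coefficients yields p as stated.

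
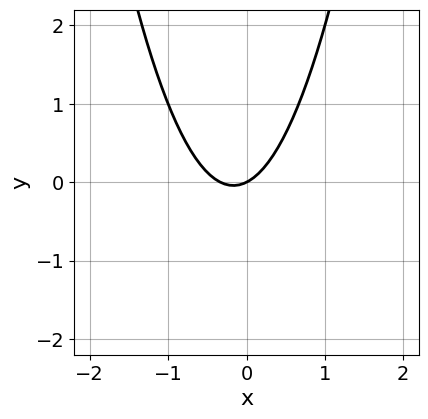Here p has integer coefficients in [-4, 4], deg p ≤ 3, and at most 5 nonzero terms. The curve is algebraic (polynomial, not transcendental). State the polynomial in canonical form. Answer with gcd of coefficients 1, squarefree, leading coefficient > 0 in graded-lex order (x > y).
First, deg p = 2. A generic line meets the curve in up to 2 points.
Then, from the axis intercepts and sections: it crosses the x-axis at the gridline x = 0; one y-axis crossing is at y = 0.
Finally, together with the visible shape, these determine p as stated.

3*x^2 + x - 2*y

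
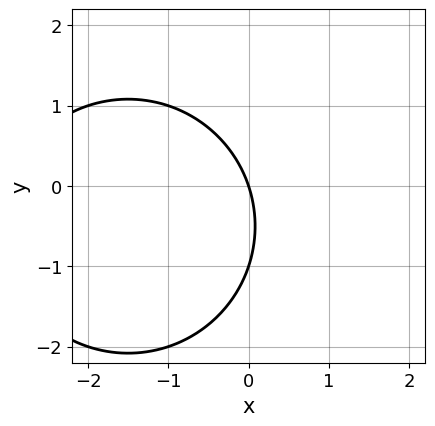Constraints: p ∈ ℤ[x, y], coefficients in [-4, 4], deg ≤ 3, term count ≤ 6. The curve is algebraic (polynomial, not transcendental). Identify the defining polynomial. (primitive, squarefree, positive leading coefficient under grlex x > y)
x^2 + y^2 + 3*x + y

1. Degree: no degree-1 curve has this shape, so deg p = 2.
2. Checking where it meets the axes: among the integer gridlines, it crosses the y-axis at y ∈ {-1, 0}; it meets the x-axis at x = 0 (among the integer gridlines).
3. The integer polynomial consistent with all of this is the stated p.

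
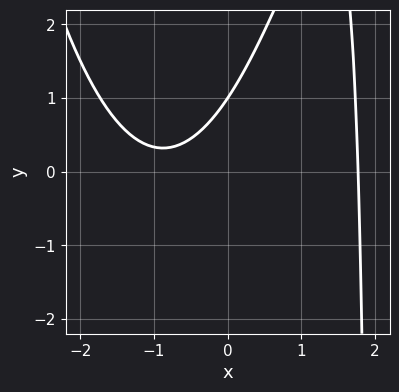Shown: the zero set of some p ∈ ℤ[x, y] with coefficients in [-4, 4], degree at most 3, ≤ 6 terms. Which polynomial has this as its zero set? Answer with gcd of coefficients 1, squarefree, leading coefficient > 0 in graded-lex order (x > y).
x^3 - x*y - 2*x + 2*y - 2

First, deg p = 3.
Next, against the integer gridlines: it meets the y-axis at y = 1 (among the integer gridlines).
Finally, matching integer coefficients to the picture gives p.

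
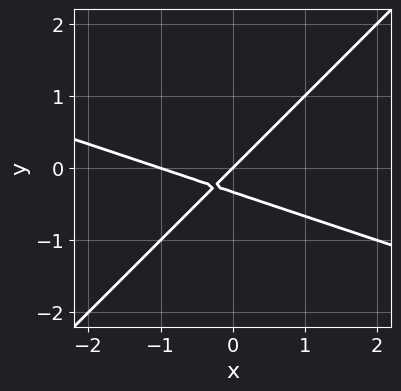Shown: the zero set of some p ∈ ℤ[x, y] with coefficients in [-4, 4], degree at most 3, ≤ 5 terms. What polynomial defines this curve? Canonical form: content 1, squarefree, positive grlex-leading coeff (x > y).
x^2 + 2*x*y - 3*y^2 + x - y

deg p = 2.
Checking where it meets the axes: the x-axis gridline crossings are at x ∈ {-1, 0}; it meets the y-axis at y = 0 (among the integer gridlines).
Putting this together gives p.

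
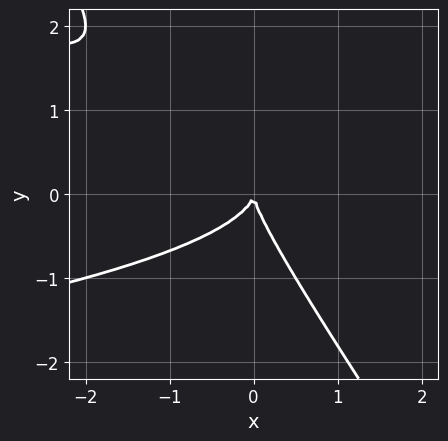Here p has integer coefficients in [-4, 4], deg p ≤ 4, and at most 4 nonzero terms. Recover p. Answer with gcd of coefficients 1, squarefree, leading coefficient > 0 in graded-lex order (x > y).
(a) Degree: the shape is more complex than any degree-2 curve, so deg p = 3.
(b) Reading off the gridlines: it meets the x-axis at x = 0 (among the integer gridlines); it meets the y-axis at y = 0 (among the integer gridlines).
(c) Matching integer coefficients to the picture gives p.

3*x*y^2 + 2*y^3 + 2*x^2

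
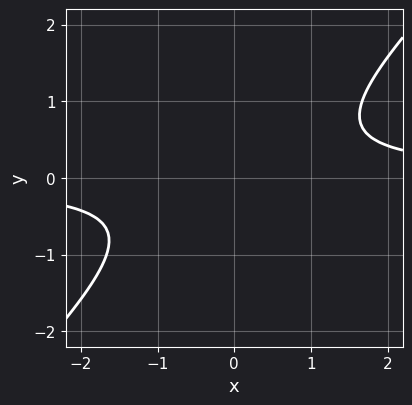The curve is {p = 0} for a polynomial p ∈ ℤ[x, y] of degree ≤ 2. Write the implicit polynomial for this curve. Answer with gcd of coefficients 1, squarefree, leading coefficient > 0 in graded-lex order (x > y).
3*x*y - 3*y^2 - 2

First, degree: a generic line meets the curve in up to 2 points, so deg p = 2.
Then, observable constraints: the curve avoids every integer x-axis point in the box; no y-intercept at any integer in the box.
Finally, together with the visible shape, these determine p as stated.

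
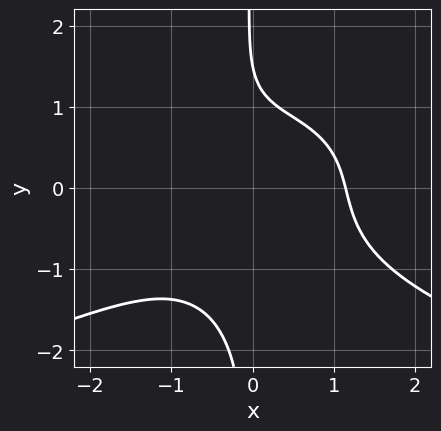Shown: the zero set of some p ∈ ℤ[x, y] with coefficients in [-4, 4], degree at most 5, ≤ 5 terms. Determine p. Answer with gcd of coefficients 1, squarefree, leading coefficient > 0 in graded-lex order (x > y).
(a) The degree is 4 — a generic line meets the curve in up to 4 points.
(b) The integer polynomial consistent with all of this is the stated p.

3*x*y^3 + 2*x^3 + 2*y - 3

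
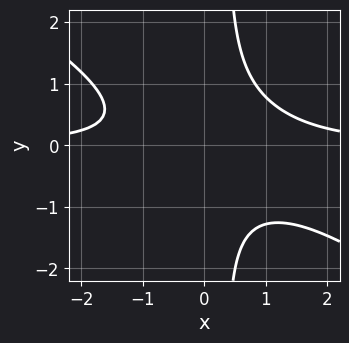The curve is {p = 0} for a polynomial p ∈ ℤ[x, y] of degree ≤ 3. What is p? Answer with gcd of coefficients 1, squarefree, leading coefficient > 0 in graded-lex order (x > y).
2*x^2*y + 3*x*y^2 - x*y - y^2 - 2

(a) Degree: a generic line meets the curve in up to 3 points, so deg p = 3.
(b) Checking where it meets the axes: it misses every integer gridline on the x-axis; the curve avoids every integer y-axis point in the box.
(c) Assembling these constraints gives the stated polynomial.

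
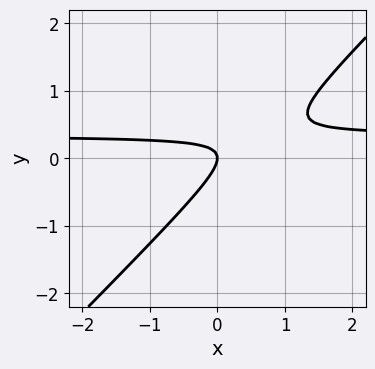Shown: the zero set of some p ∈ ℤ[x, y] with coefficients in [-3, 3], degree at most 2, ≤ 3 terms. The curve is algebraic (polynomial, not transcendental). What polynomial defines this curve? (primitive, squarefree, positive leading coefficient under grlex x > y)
1. The degree is 2 — no degree-1 curve has this shape.
2. Reading off the gridlines: one x-axis crossing is at x = 0; one y-axis crossing is at y = 0.
3. Assembling these constraints gives the stated polynomial.

3*x*y - 3*y^2 - x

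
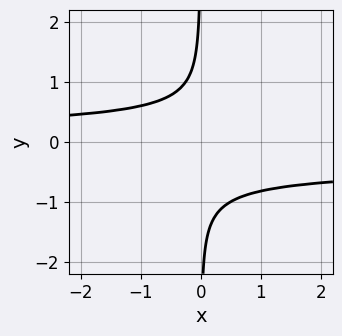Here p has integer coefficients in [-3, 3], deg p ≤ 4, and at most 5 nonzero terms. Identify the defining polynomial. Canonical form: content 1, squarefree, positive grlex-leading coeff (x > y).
First, the degree is 4 — no degree-3 curve has this shape.
Then, checking where it meets the axes: it misses every integer gridline on the x-axis; no y-intercept at any integer in the box.
Finally, these observations pin down the coefficients.

3*x*y^3 + x*y^2 + 1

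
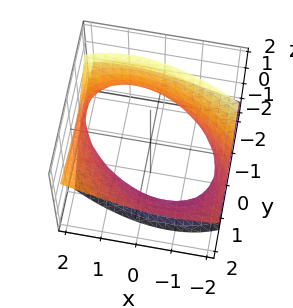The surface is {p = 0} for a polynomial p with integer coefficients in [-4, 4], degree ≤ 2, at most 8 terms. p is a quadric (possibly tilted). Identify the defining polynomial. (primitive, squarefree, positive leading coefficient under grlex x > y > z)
First, deg p = 2. The shape is more complex than any degree-1 surface.
Then, from the visible intercepts: the surface avoids every integer z-axis point in the box.
Finally, matching integer coefficients to the picture gives p.

x^2 + x*y + y^2 - 3*y*z - 2*z^2 - 3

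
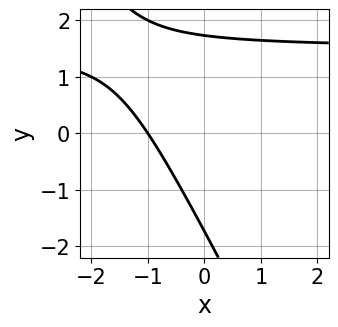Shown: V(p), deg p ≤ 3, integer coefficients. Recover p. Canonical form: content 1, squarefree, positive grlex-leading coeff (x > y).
2*x*y + y^2 - 3*x - 3

(a) Degree: no degree-1 curve has this shape, so deg p = 2.
(b) Observable constraints: one x-axis crossing is at x = -1.
(c) Putting this together gives p.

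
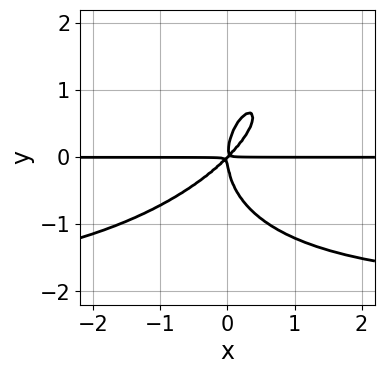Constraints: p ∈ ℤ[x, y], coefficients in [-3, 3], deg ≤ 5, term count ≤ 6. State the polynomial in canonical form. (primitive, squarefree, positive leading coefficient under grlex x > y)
The degree is 4 — the shape is more complex than any degree-3 curve.
From the visible intercepts: the visible x-axis segment lies entirely on the curve.
Matching integer coefficients to the picture gives p.

x^2*y^2 - x*y^3 + y^4 + 2*x^2*y - 2*x*y^2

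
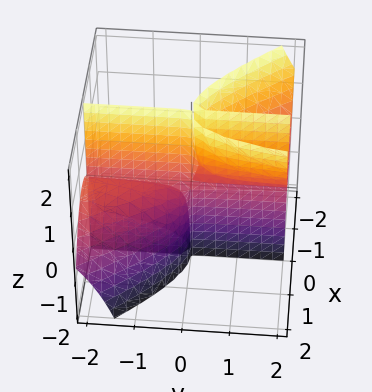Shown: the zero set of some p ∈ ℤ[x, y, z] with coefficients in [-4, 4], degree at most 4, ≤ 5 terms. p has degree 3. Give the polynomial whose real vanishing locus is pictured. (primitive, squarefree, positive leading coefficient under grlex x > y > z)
3*x^3 + 2*x^2*y - 2*x*y*z

First, there are 2 components. Treating them together as one polynomial.
Next, the degree is 3 — no degree-2 surface has this shape.
Then, against the integer gridlines: every point of the y-axis in the box is on the surface; it crosses the x-axis at the gridline x = 0; every point of the z-axis in the box is on the surface.
Finally, matching integer coefficients to the picture gives p.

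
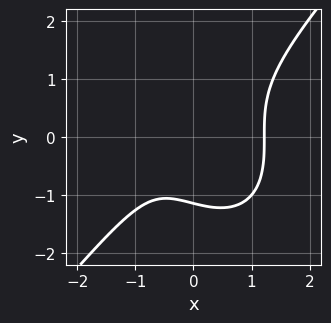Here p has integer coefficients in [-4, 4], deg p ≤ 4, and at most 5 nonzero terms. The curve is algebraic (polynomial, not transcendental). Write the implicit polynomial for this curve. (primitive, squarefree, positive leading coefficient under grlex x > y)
3*x^3 - 2*y^3 - 2*x - 3

deg p = 3. A generic line meets the curve in up to 3 points.
Matching integer coefficients to the picture gives p.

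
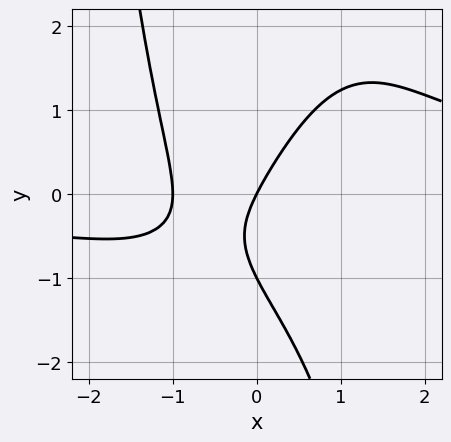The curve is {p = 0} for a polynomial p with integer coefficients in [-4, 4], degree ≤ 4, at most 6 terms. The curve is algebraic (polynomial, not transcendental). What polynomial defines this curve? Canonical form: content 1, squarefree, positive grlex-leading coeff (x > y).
(a) Degree: no degree-3 curve has this shape, so deg p = 4.
(b) Reading off the gridlines: among the integer gridlines, it crosses the x-axis at x ∈ {-1, 0}; the y-axis gridline crossings are at y ∈ {-1, 0}.
(c) Assembling these constraints gives the stated polynomial.

x^3*y - 2*x^2 + y^2 - 2*x + y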